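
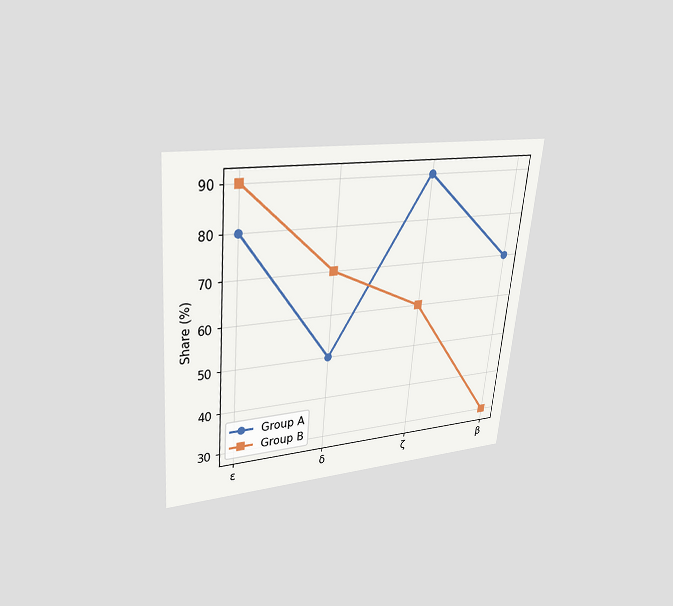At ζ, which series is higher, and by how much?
Group A, by 30%

The chart is tilted about 5° clockwise and viewed slightly from above. At ζ, Group A sits above the other line by 30%.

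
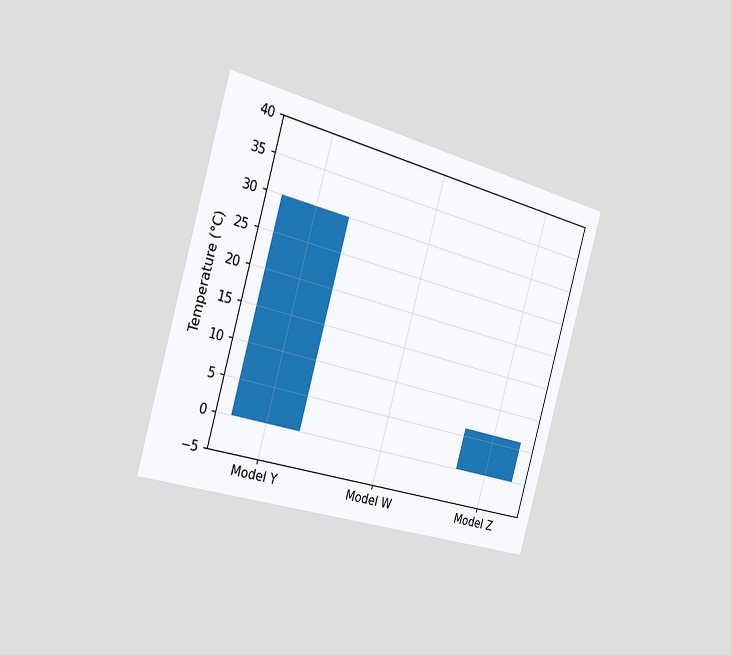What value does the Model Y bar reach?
30°C

The chart is tilted about 16° clockwise and viewed slightly from the left. Reading along the chart's y-axis, the Model Y bar reaches 30°C.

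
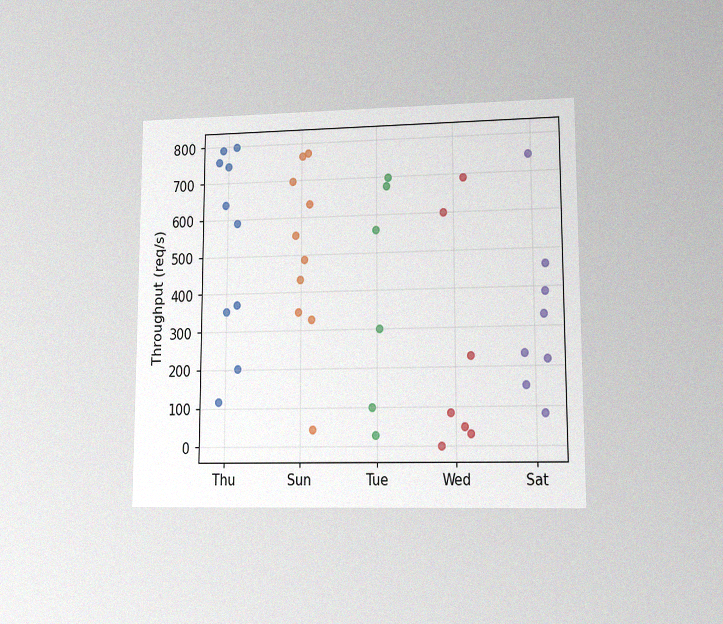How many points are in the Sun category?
The chart is viewed at a slight angle, with some photo noise. Counting the markers in the Sun column gives 10.

10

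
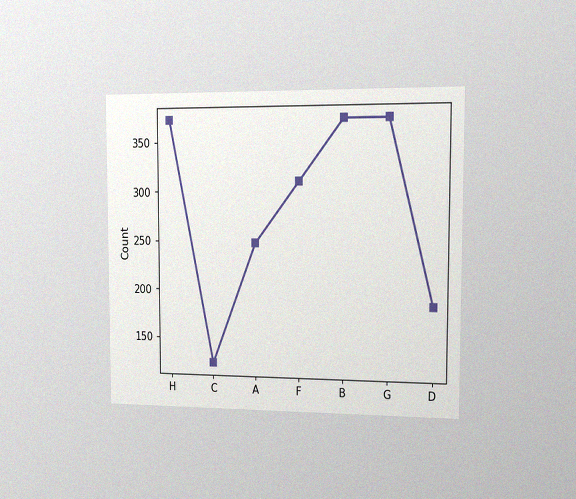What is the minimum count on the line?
124

The chart is viewed slightly from the right, with some photo noise. The lowest point is at C, and reading across to the y-axis gives 124.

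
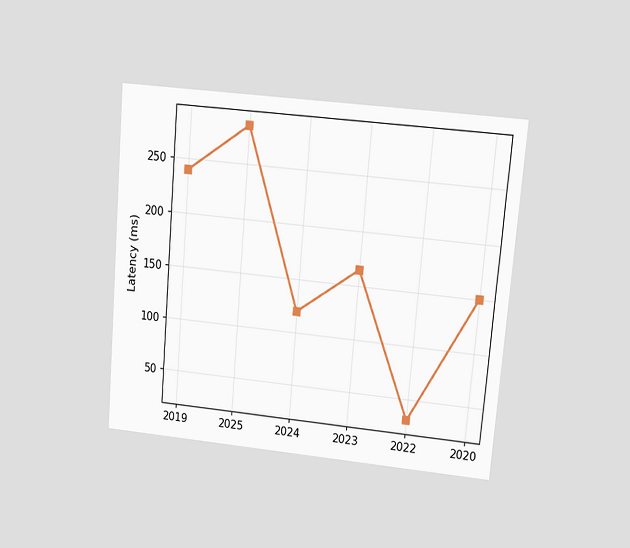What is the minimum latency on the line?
The chart is tilted about 5° clockwise and viewed at a slight angle. The lowest point is at 2022, and reading across to the y-axis gives 30ms.

30ms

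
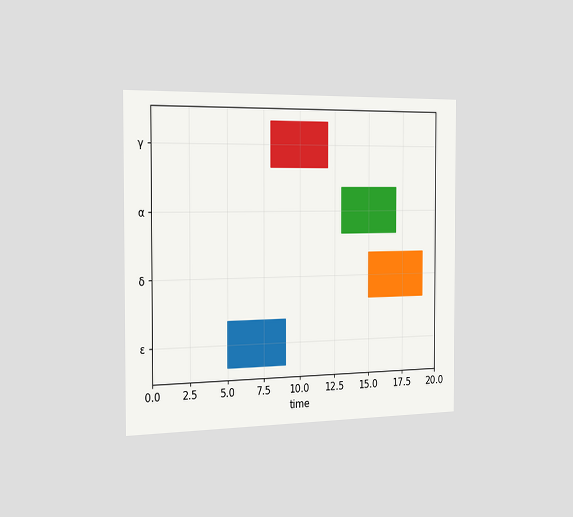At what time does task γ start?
8

The chart is viewed slightly from the left. The γ bar begins at t=8.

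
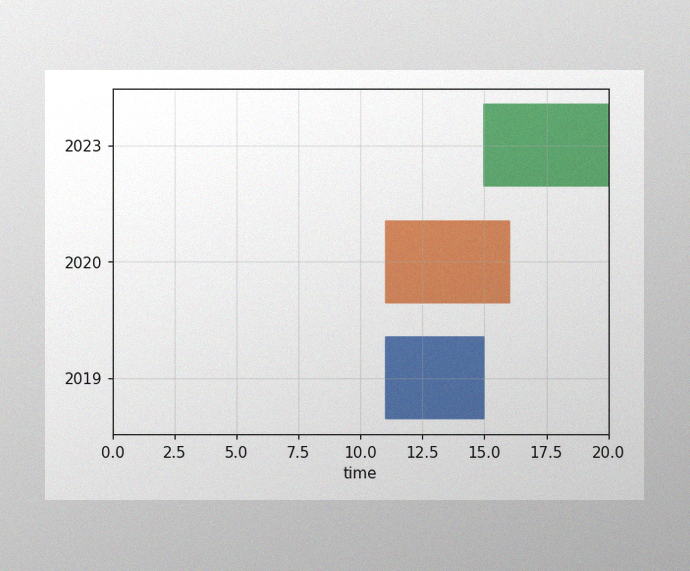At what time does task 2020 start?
The image has some photo noise and uneven lighting. The 2020 bar begins at t=11.

11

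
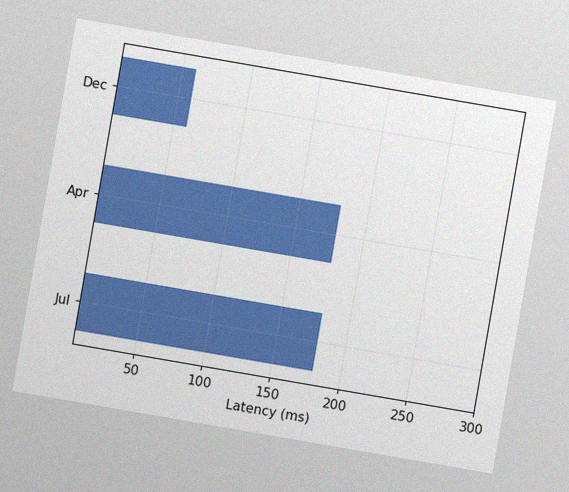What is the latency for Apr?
The chart is tilted about 10° clockwise, with some photo noise. Reading along the chart's x-axis, the Apr bar reaches 180ms.

180ms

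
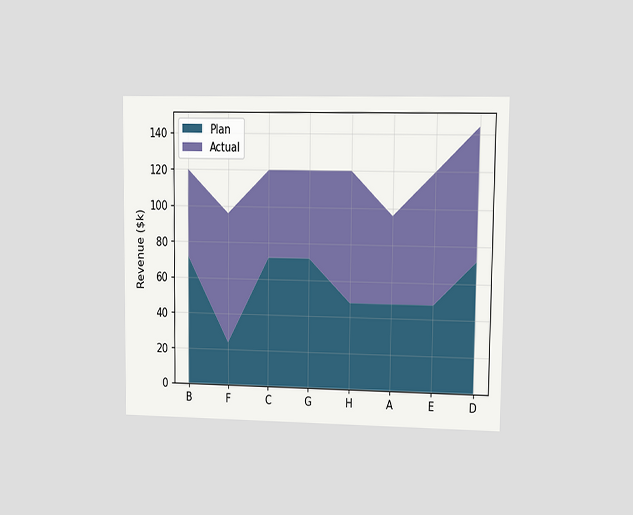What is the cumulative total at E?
$120k

The chart is viewed at a slight angle. The stacked total at E reaches $120k.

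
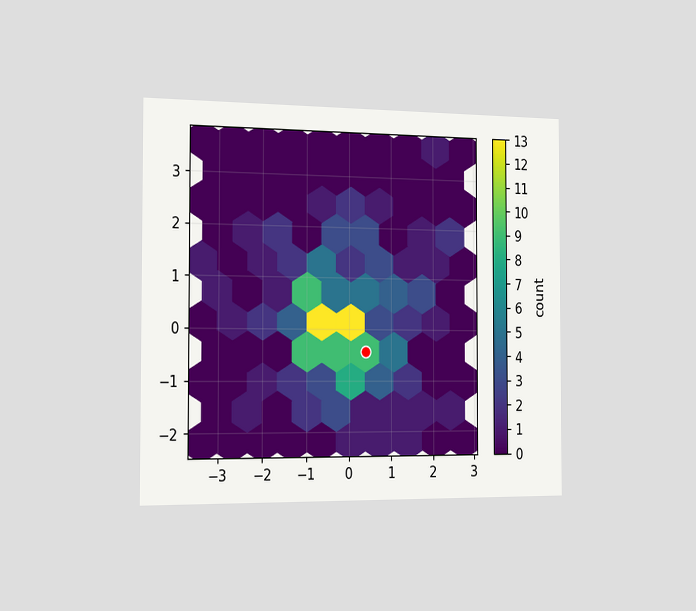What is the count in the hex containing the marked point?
The chart is viewed slightly from the left. The marked hex reads 9 on the colorbar.

9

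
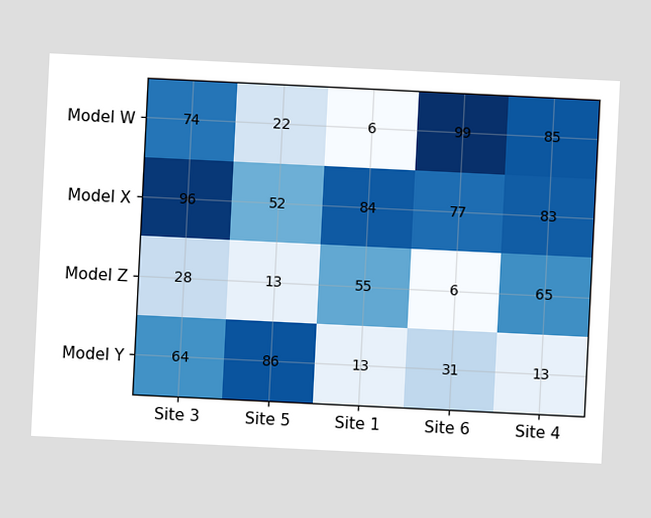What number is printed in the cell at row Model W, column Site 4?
The chart is tilted about 3° clockwise. The (Model W, Site 4) cell reads 85.

85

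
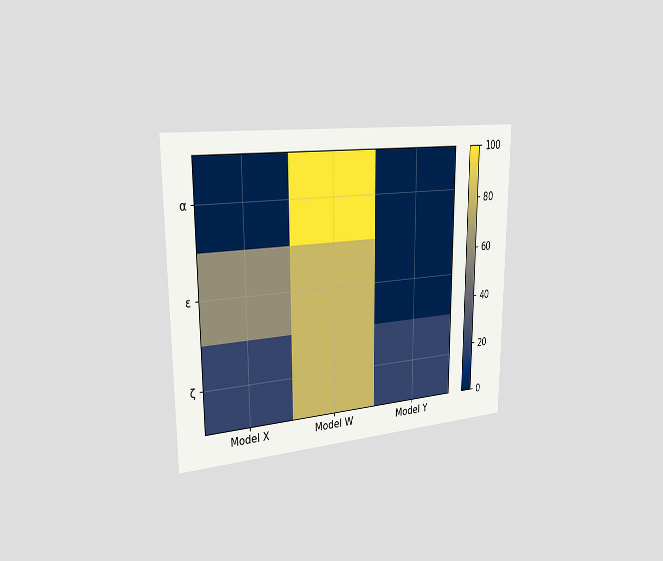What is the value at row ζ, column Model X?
The chart is viewed slightly from the left. Matching cell (ζ, Model X) against the colorbar gives 20.

20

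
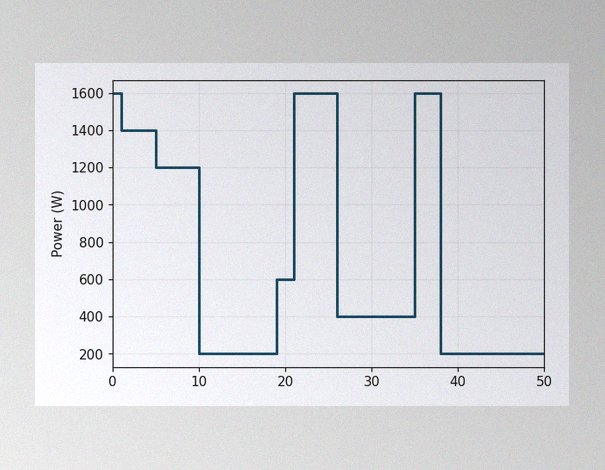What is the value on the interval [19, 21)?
600W

The image has some photo noise and uneven lighting. On [19, 21) the step sits at 600W.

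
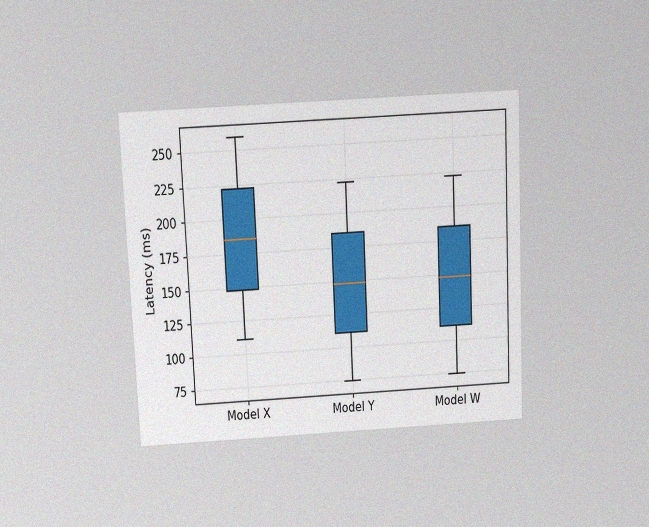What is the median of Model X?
The chart is tilted about 3° counter-clockwise and viewed slightly from above, with some photo noise. The median line in the Model X box sits at 185ms.

185ms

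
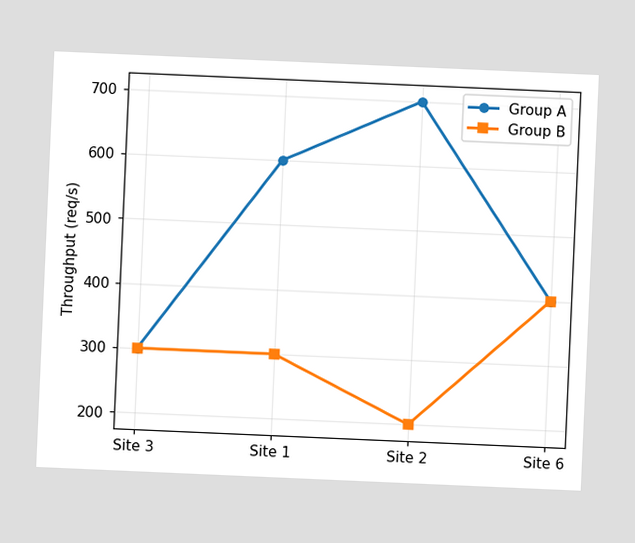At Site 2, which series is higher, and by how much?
Group A, by 500req/s

The chart is tilted about 3° clockwise. At Site 2, Group A sits above the other line by 500req/s.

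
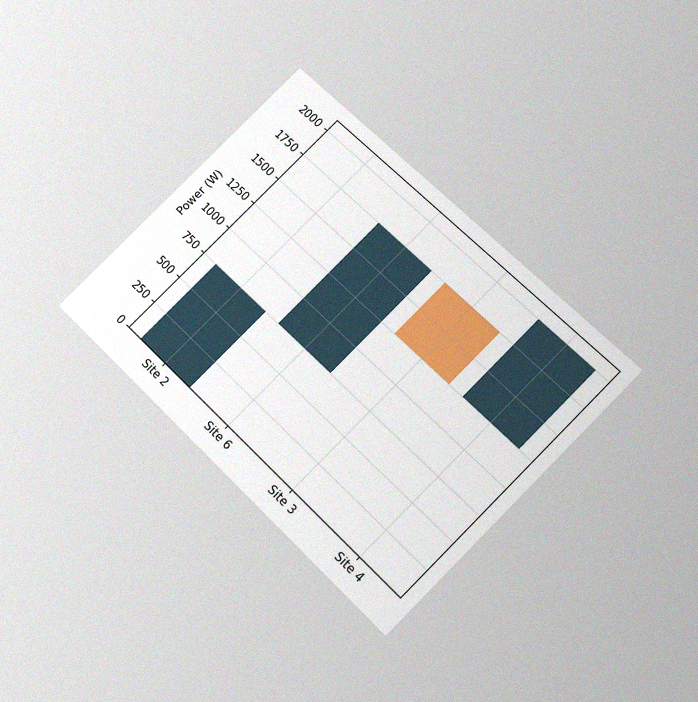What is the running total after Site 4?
2000W

The chart is tilted about 45° clockwise and viewed slightly from below, with some photo noise. After Site 4 the running total reaches 2000W.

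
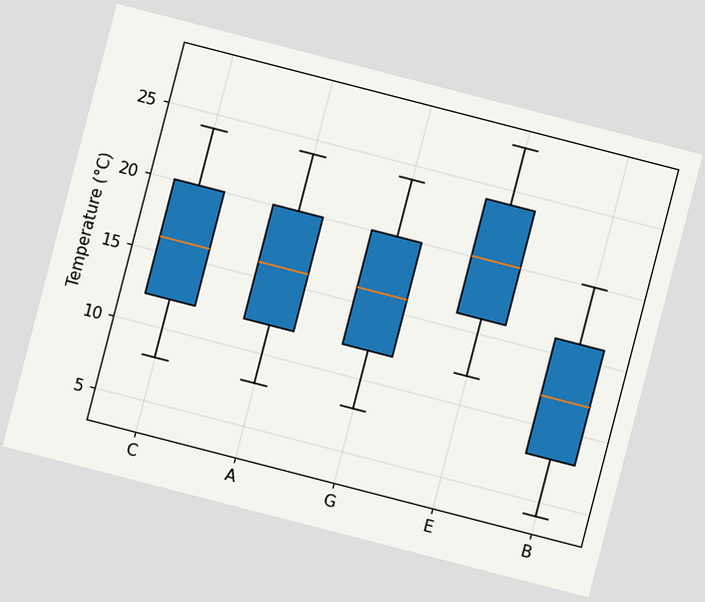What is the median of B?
12°C

The chart is tilted about 14° clockwise. The median line in the B box sits at 12°C.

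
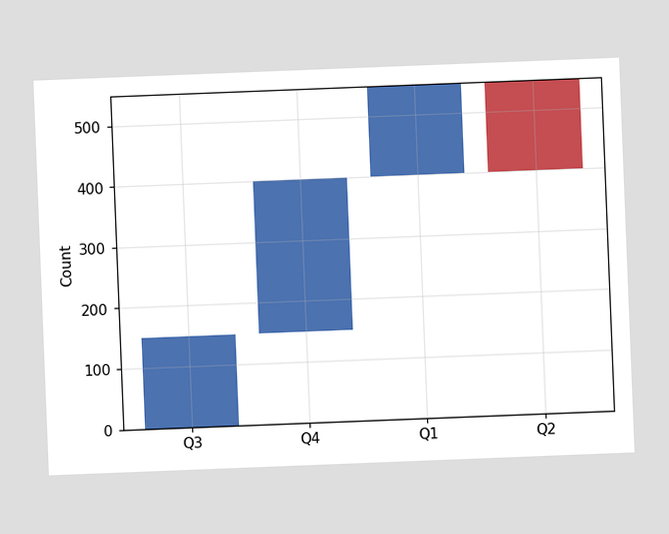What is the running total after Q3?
The chart is tilted about 2° counter-clockwise. After Q3 the running total reaches 150.

150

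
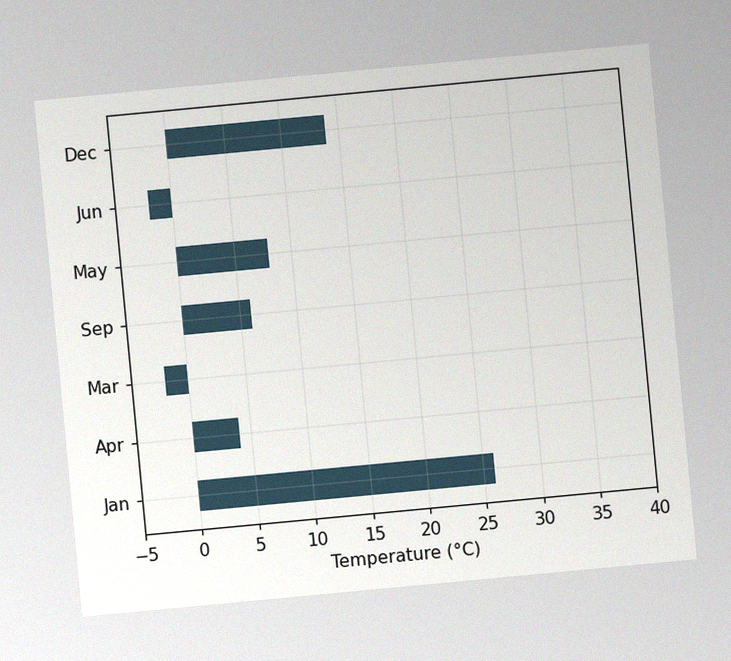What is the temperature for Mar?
-2°C

The chart is tilted about 5° counter-clockwise, with some photo noise. Reading along the chart's x-axis, the Mar bar reaches -2°C.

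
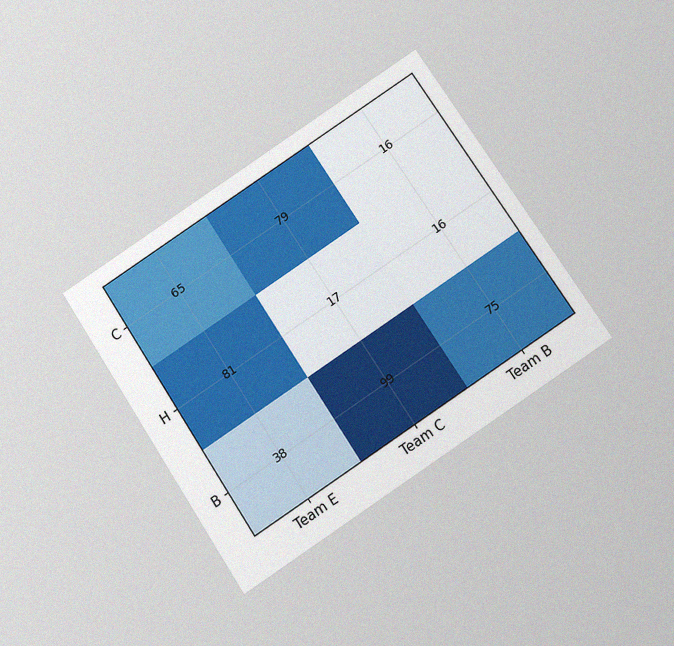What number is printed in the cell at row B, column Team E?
38

The chart is tilted about 33° counter-clockwise and viewed slightly from below, with some photo noise. The (B, Team E) cell reads 38.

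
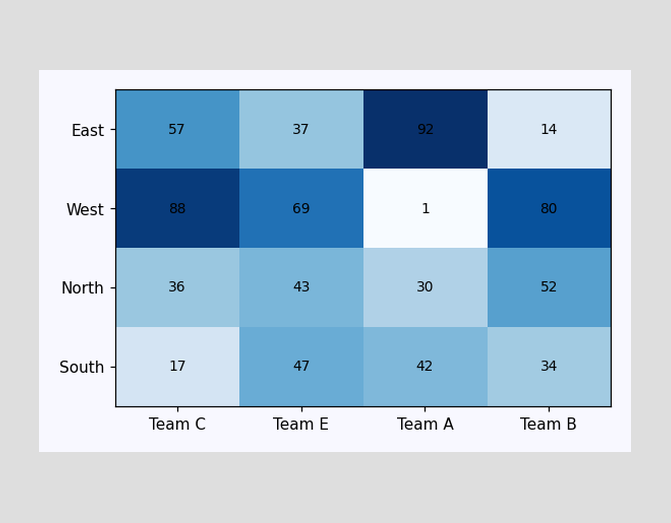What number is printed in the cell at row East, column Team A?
The (East, Team A) cell reads 92.

92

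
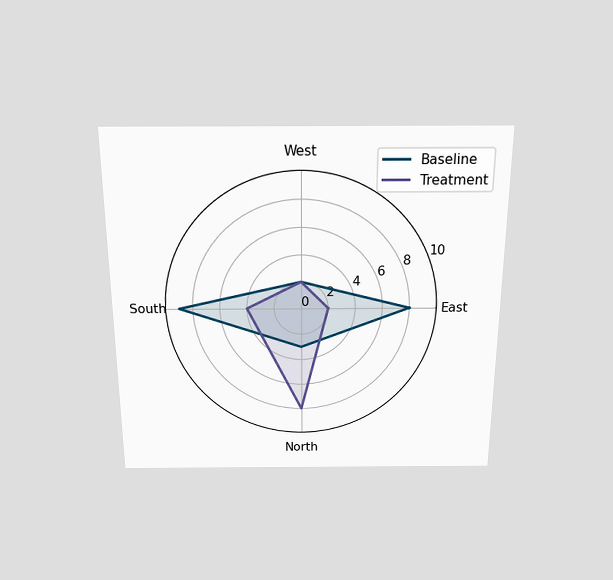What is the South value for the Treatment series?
The chart is viewed slightly from above. On the South axis, Treatment reaches 4.

4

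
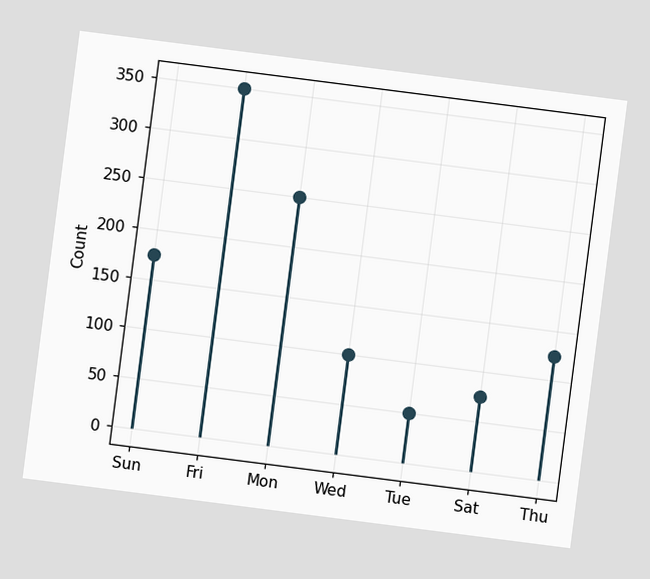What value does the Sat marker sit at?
75

The chart is tilted about 7° clockwise. The Sat marker sits at 75.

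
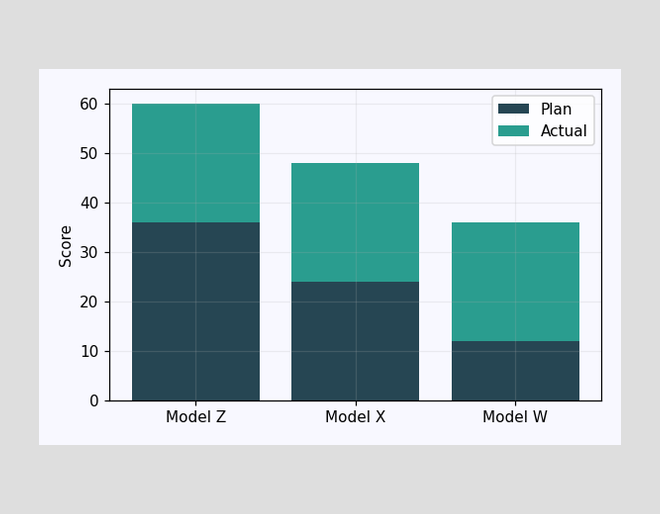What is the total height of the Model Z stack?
60

The Model Z stack's top reaches 60 on the y-axis.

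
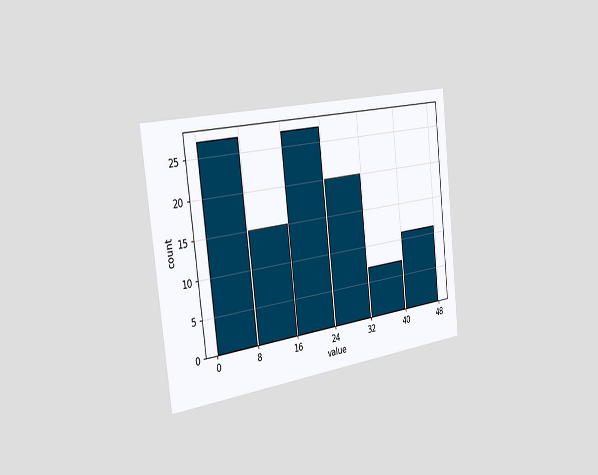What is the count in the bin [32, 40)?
7

The chart is tilted about 7° counter-clockwise and viewed slightly from the left. The [32, 40) bin has height 7.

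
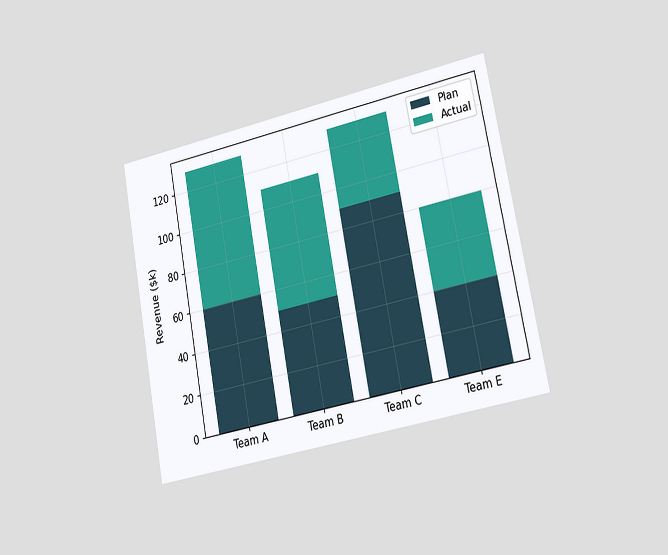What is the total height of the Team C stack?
$130k

The chart is tilted about 11° counter-clockwise and viewed slightly from the right. The Team C stack's top reaches $130k on the y-axis.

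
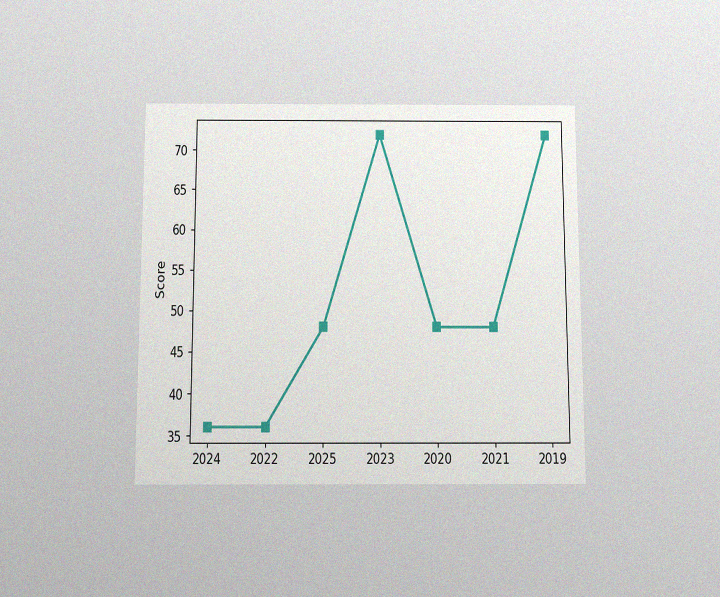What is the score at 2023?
The chart is viewed slightly from below, with some photo noise. At 2023, the line is at 72.

72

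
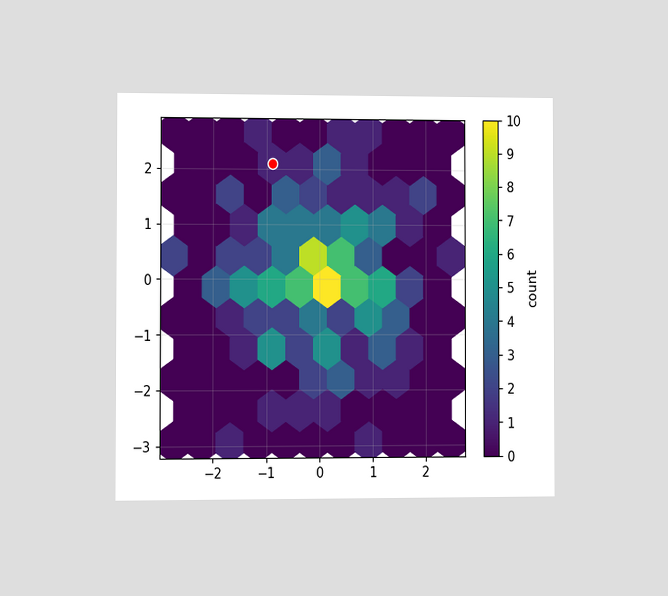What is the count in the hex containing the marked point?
The chart is viewed at a slight angle. The marked hex reads 1 on the colorbar.

1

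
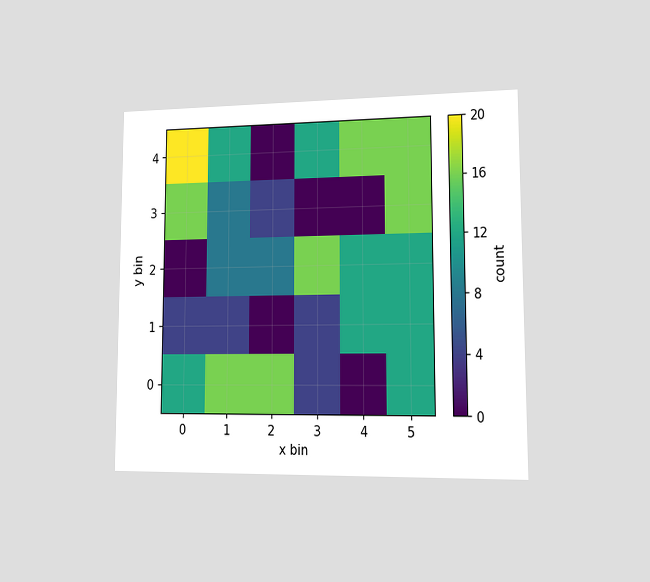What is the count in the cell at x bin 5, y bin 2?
The chart is viewed slightly from the right. Matching the cell (5, 2) against the colorbar gives 12.

12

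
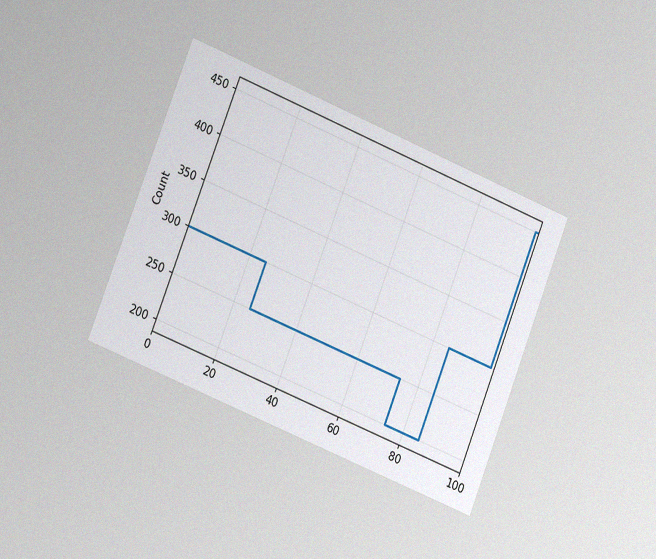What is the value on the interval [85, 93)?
The chart is tilted about 22° clockwise and viewed slightly from the left, with some photo noise. On [85, 93) the step sits at 300.

300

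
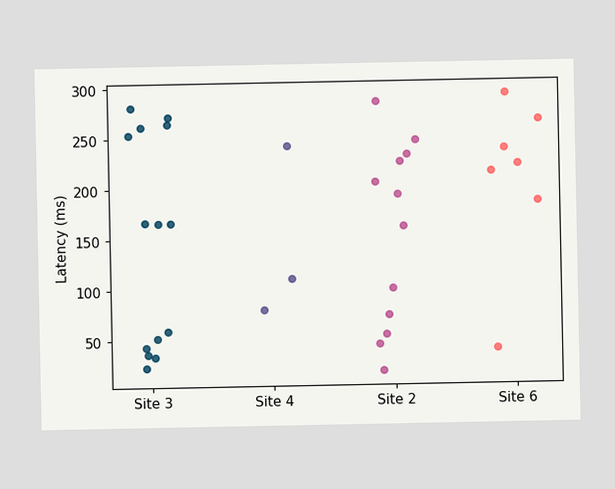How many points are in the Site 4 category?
Counting the markers in the Site 4 column gives 3.

3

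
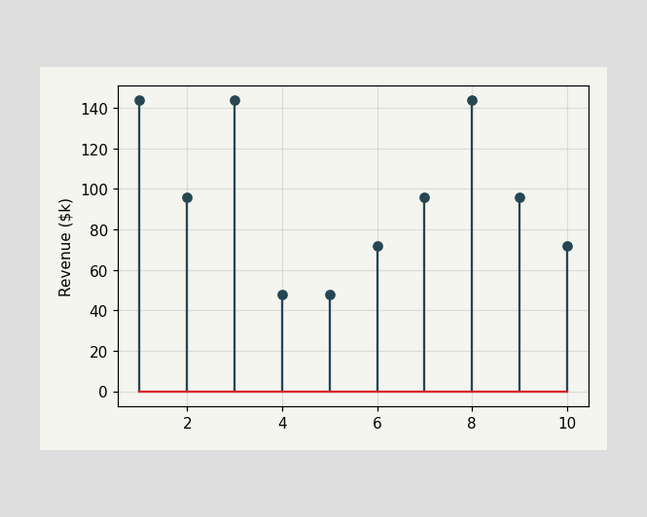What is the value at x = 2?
The stem at x=2 reaches $96k.

$96k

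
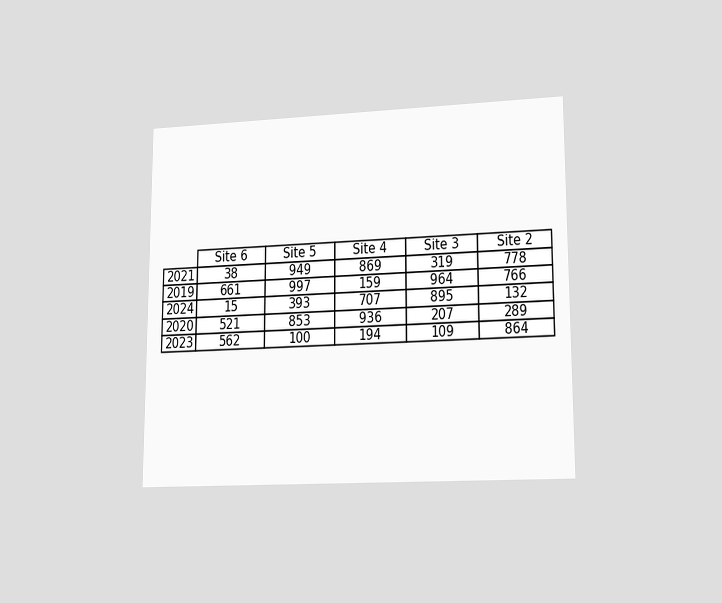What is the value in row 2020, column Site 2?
The chart is viewed at a slight angle. The (2020, Site 2) cell reads 289.

289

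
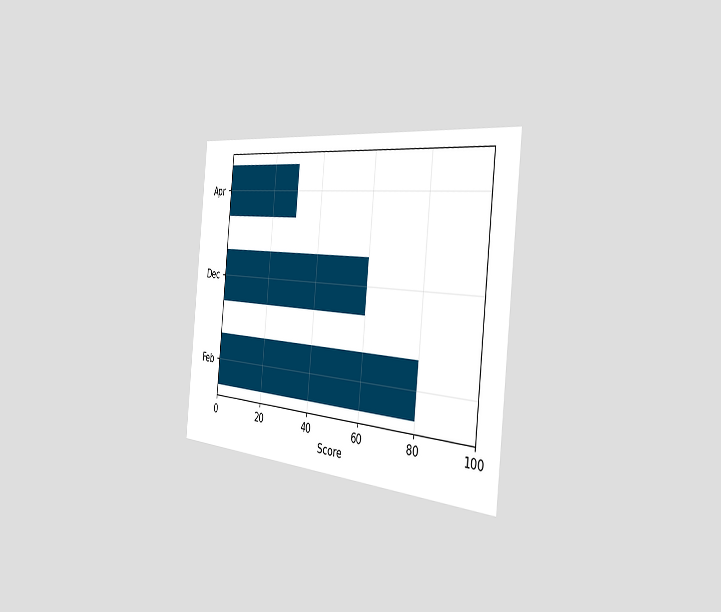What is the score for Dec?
The chart is tilted about 6° clockwise and viewed slightly from the right. Reading along the chart's x-axis, the Dec bar reaches 60.

60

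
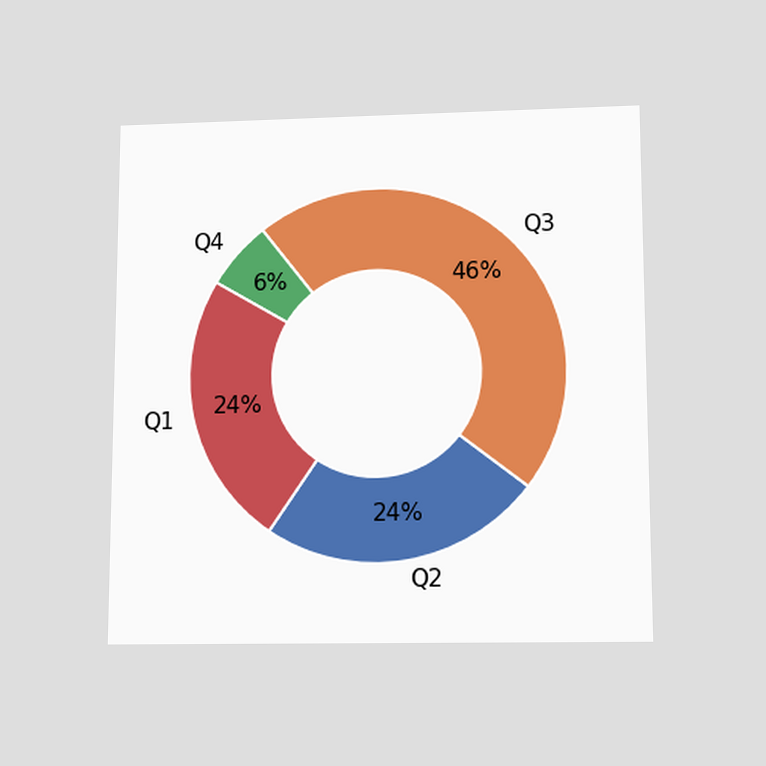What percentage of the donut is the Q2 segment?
The chart is viewed slightly from below. The Q2 segment takes up 24% of the ring.

24%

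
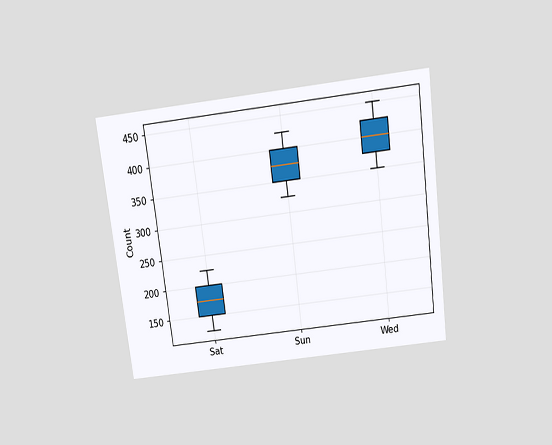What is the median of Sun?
375

The chart is tilted about 7° counter-clockwise and viewed slightly from above. The median line in the Sun box sits at 375.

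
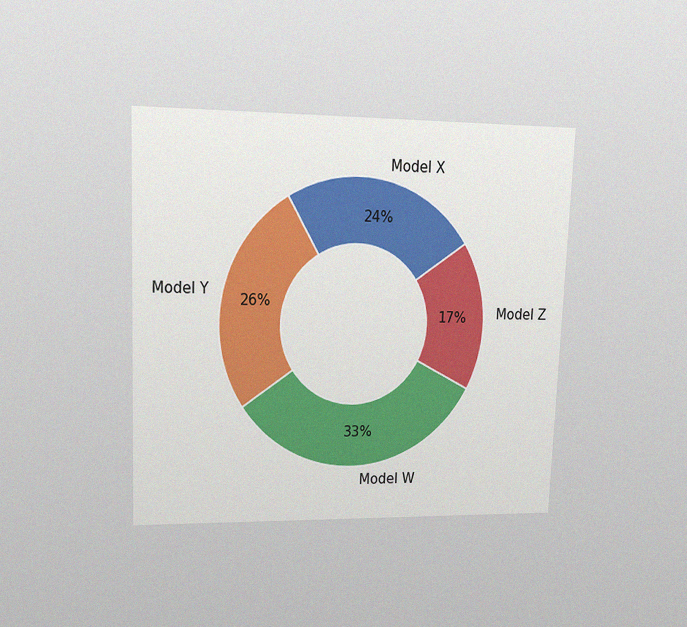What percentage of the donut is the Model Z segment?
17%

The chart is tilted about 2° clockwise and viewed at a slight angle, with some photo noise. The Model Z segment takes up 17% of the ring.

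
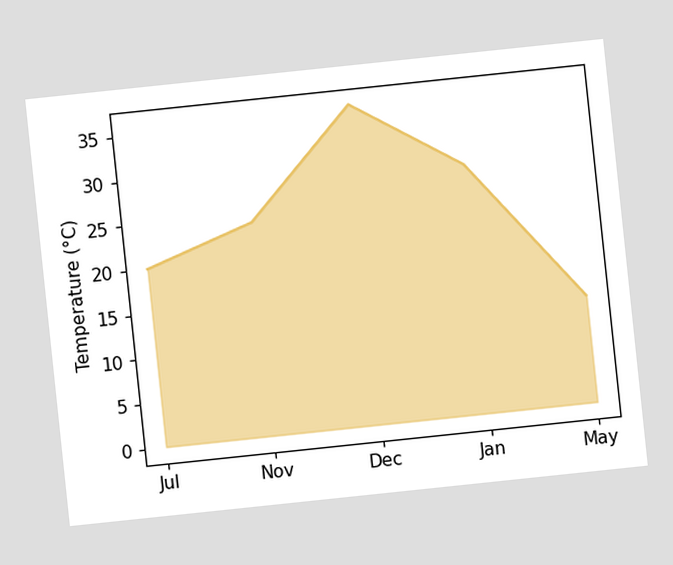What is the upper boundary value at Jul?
20°C

The chart is tilted about 6° counter-clockwise. At Jul the upper boundary is at 20°C.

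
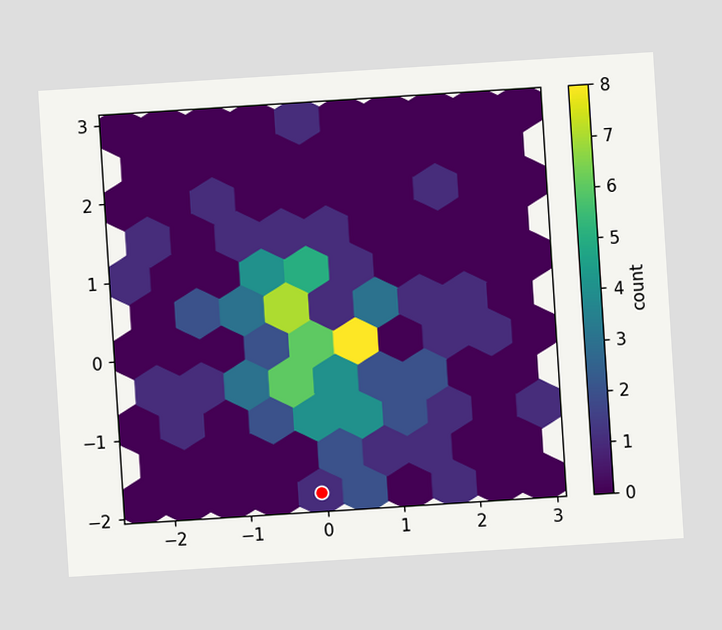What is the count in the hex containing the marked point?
The chart is tilted about 4° counter-clockwise. The marked hex reads 1 on the colorbar.

1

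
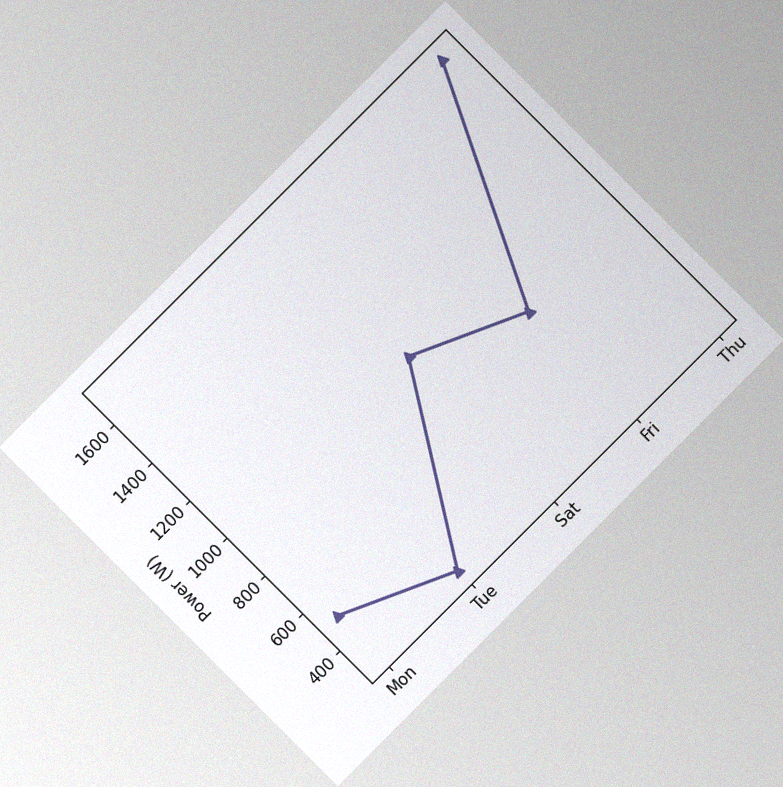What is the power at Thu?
The chart is tilted about 45° counter-clockwise, with some photo noise. At Thu, the line is at 1700W.

1700W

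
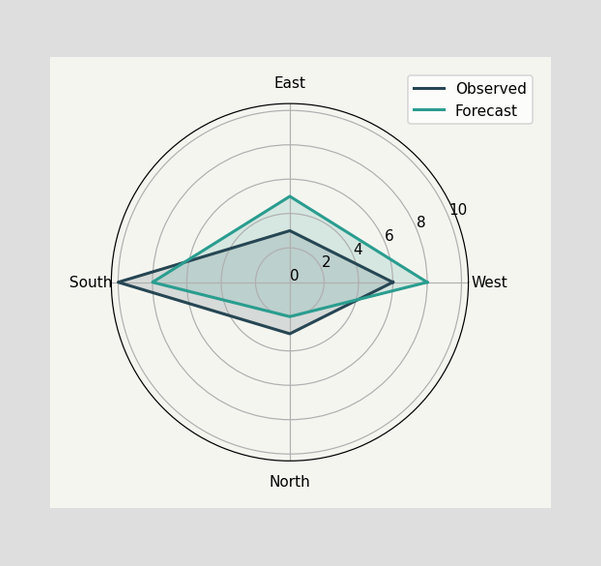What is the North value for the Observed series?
On the North axis, Observed reaches 3.

3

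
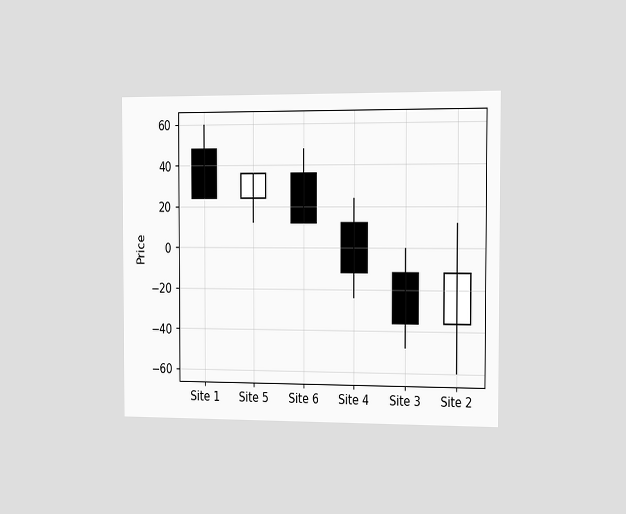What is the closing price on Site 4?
-12

The chart is viewed slightly from the right. The Site 4 candle closes at -12.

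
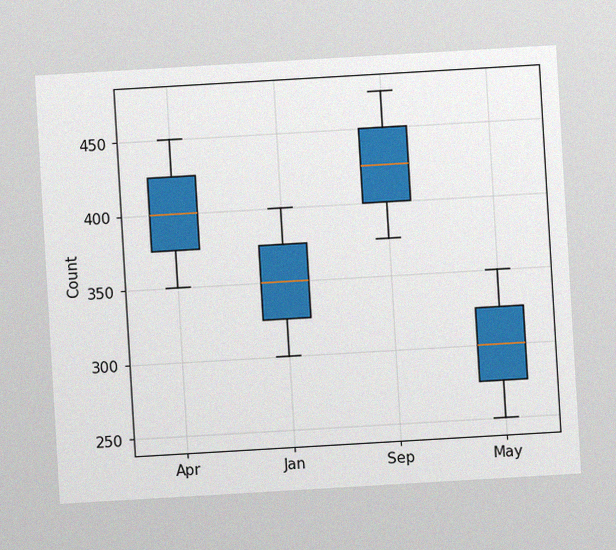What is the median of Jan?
The chart is tilted about 3° counter-clockwise, with some photo noise. The median line in the Jan box sits at 350.

350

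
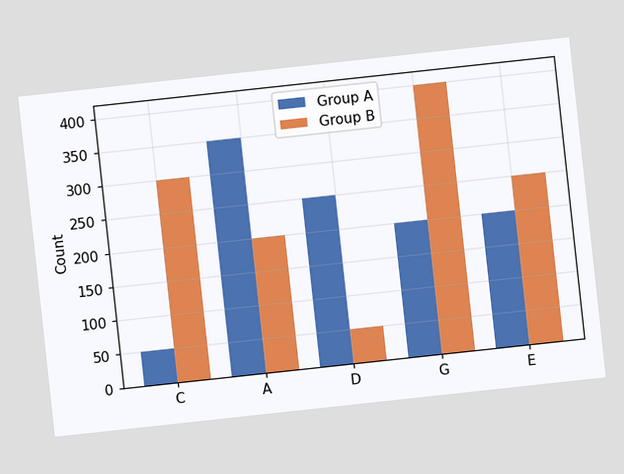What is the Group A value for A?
350

The chart is tilted about 6° counter-clockwise. The Group A bar at A reaches 350 on the y-axis.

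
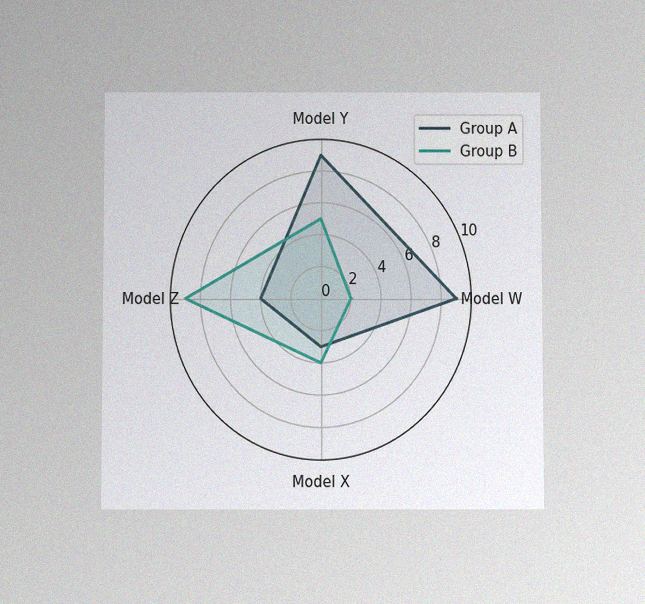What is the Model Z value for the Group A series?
4

The chart is viewed slightly from below, with some photo noise. On the Model Z axis, Group A reaches 4.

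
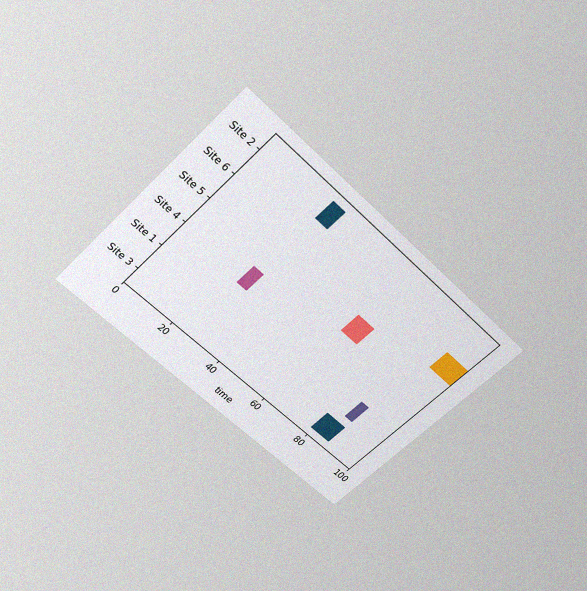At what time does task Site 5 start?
The chart is tilted about 45° clockwise and viewed slightly from above, with some photo noise. The Site 5 bar begins at t=60.

60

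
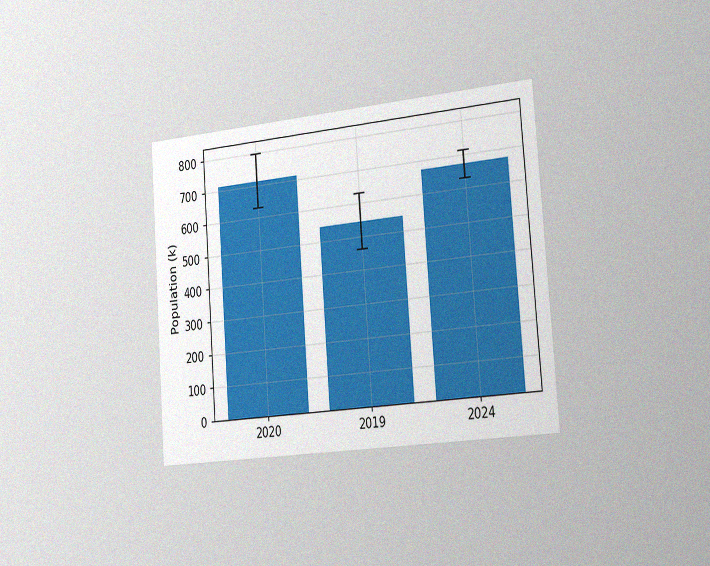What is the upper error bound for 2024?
714k

The chart is tilted about 4° counter-clockwise and viewed slightly from the right, with some photo noise. The 2024 bar's upper whisker reaches 714k.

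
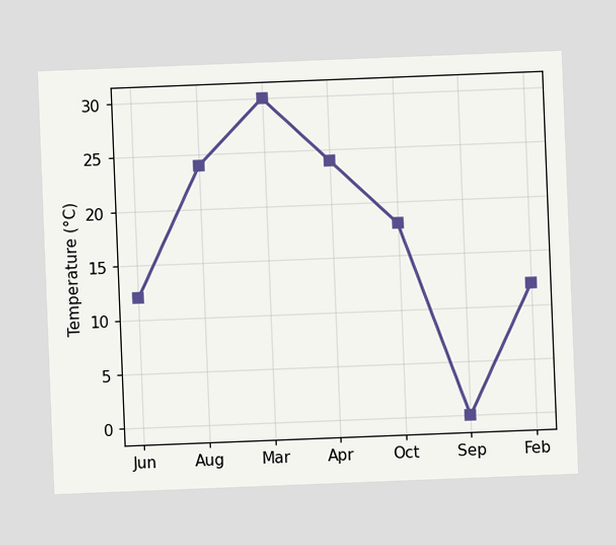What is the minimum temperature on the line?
0°C

The chart is tilted about 2° counter-clockwise. The lowest point is at Sep, and reading across to the y-axis gives 0°C.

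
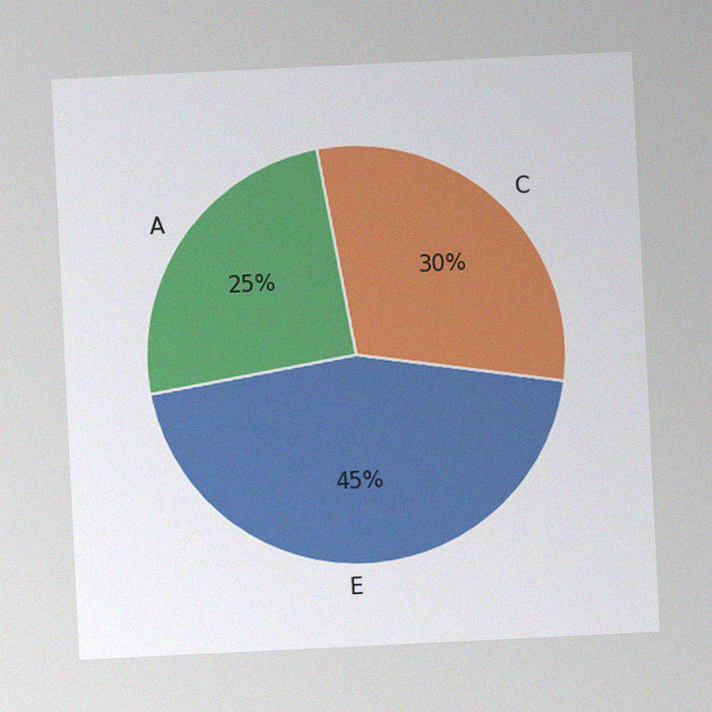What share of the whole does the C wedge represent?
30%

The chart is tilted about 3° counter-clockwise, with some photo noise. The C slice takes up 30% of the pie.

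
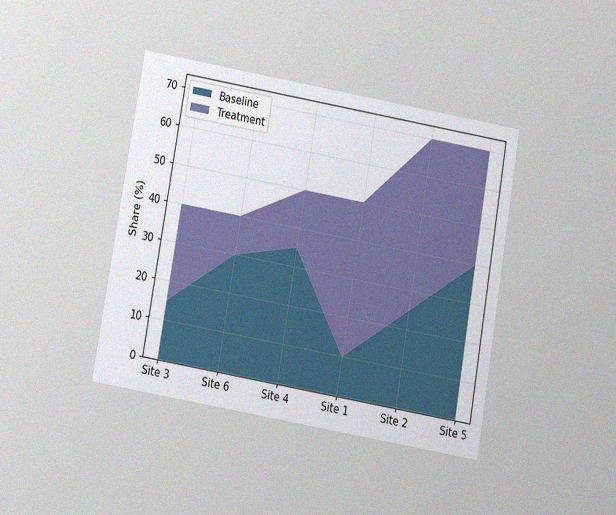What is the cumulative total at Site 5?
70%

The chart is tilted about 10° clockwise and viewed slightly from below, with some photo noise. The stacked total at Site 5 reaches 70%.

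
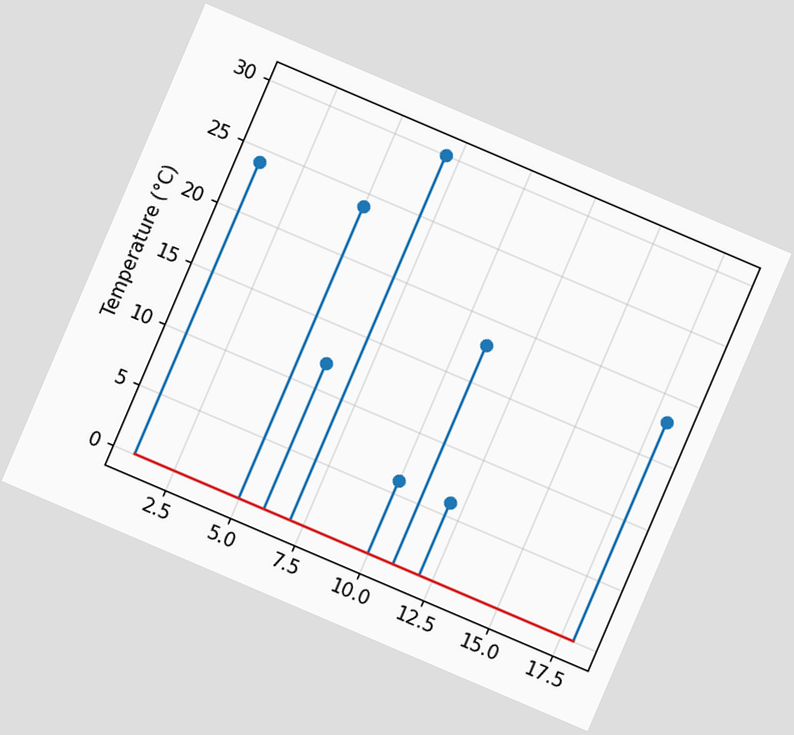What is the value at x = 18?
18°C

The chart is tilted about 23° clockwise. The stem at x=18 reaches 18°C.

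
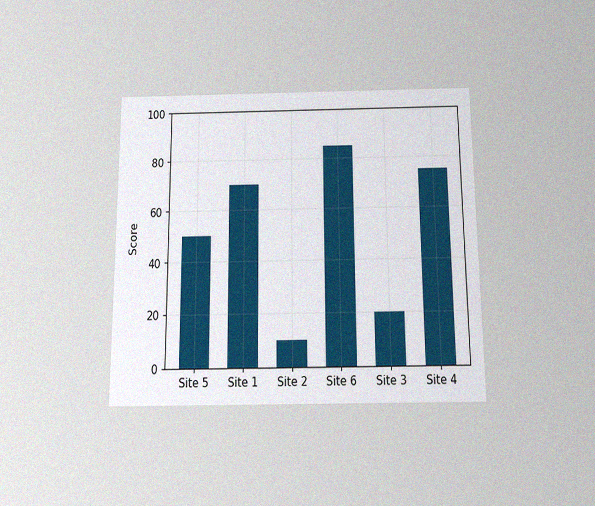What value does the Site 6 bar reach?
The chart is viewed slightly from below, with some photo noise. Reading along the chart's y-axis, the Site 6 bar reaches 85.

85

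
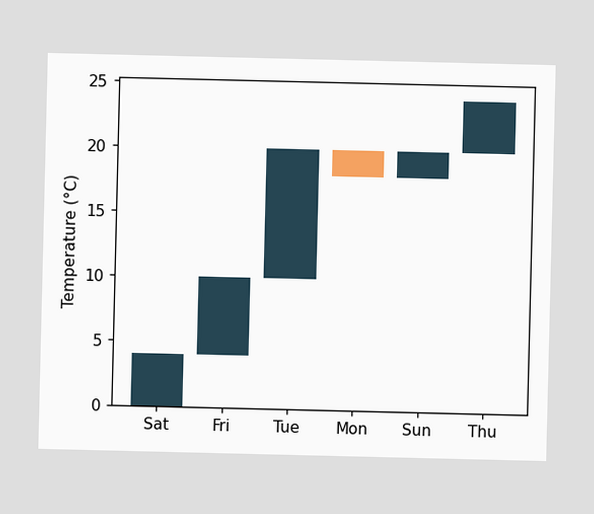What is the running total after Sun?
After Sun the running total reaches 20°C.

20°C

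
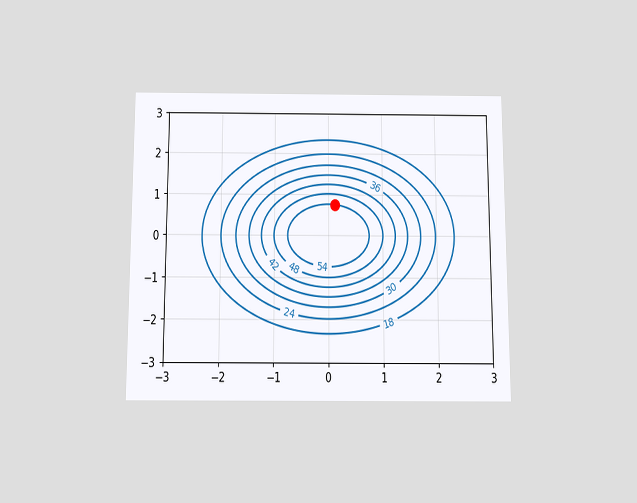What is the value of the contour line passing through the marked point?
54

The chart is viewed slightly from below. The marked point sits on the contour labelled 54.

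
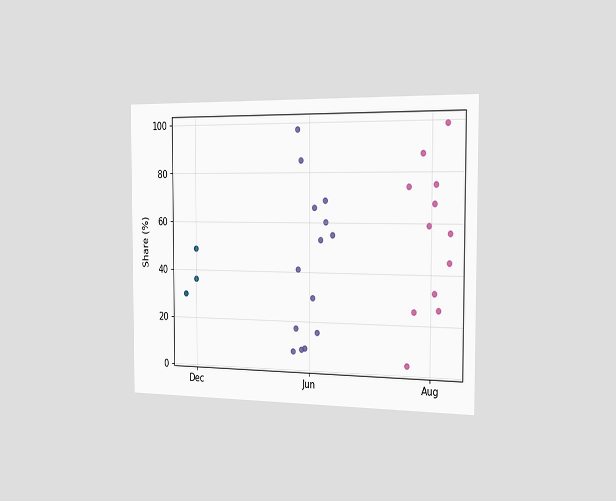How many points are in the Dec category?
The chart is viewed slightly from the right. Counting the markers in the Dec column gives 3.

3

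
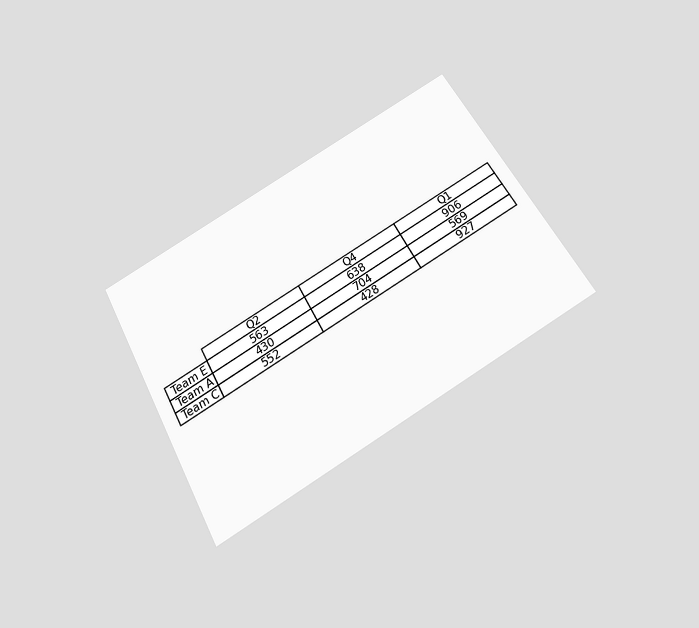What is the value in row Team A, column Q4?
704

The chart is tilted about 29° counter-clockwise and viewed slightly from below. The (Team A, Q4) cell reads 704.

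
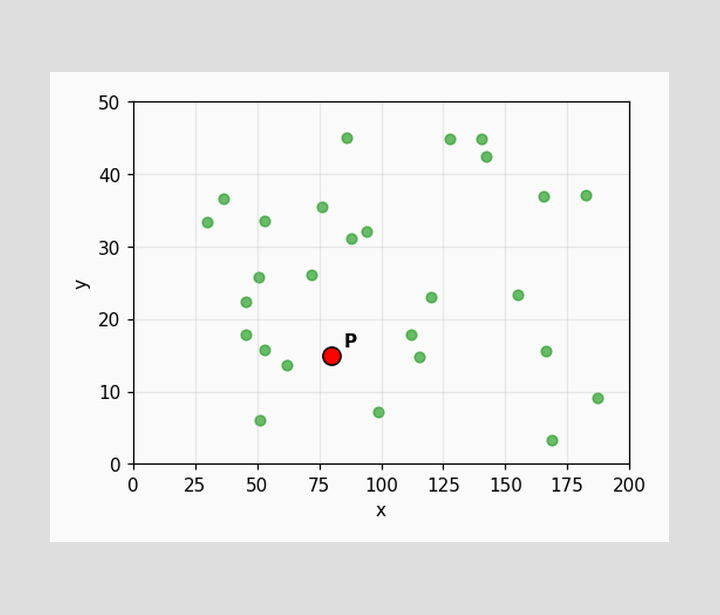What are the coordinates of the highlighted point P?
(80, 15)

Following the gridlines from P to each axis, P sits at (80, 15).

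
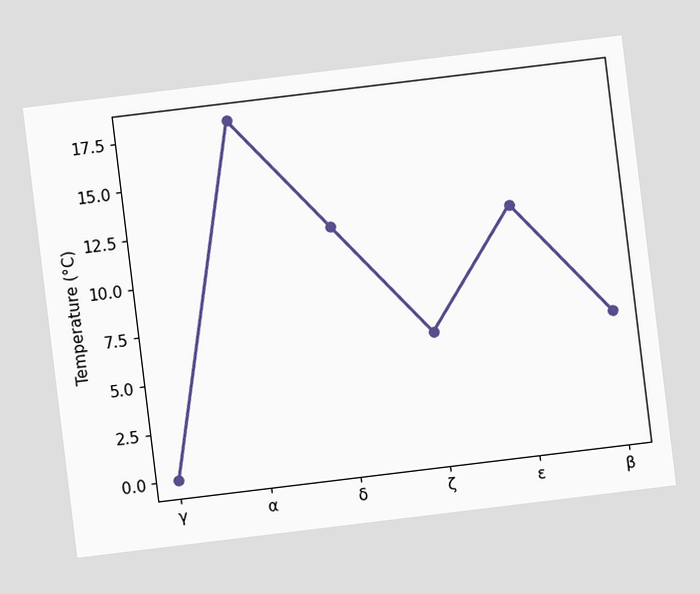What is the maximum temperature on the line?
The chart is tilted about 7° counter-clockwise. The highest point is at α, and reading across to the y-axis gives 18°C.

18°C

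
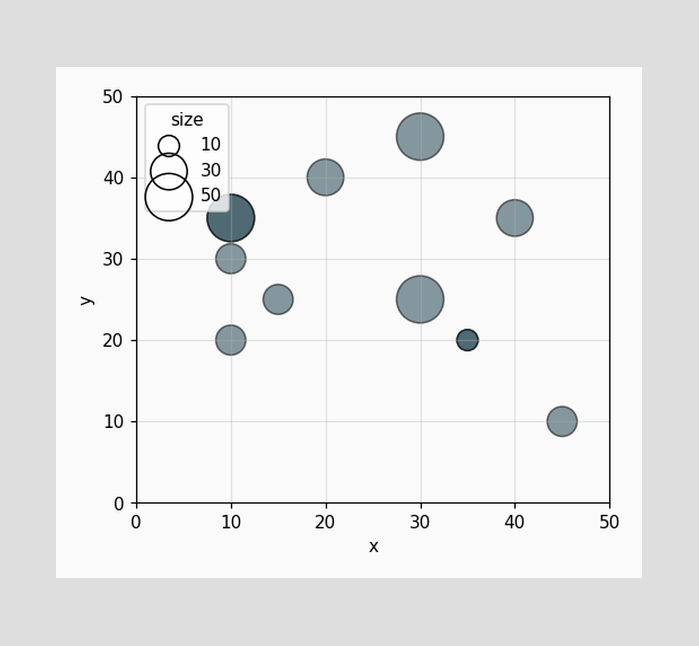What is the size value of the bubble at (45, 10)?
20

Matching the bubble at (45, 10) against the size legend gives 20.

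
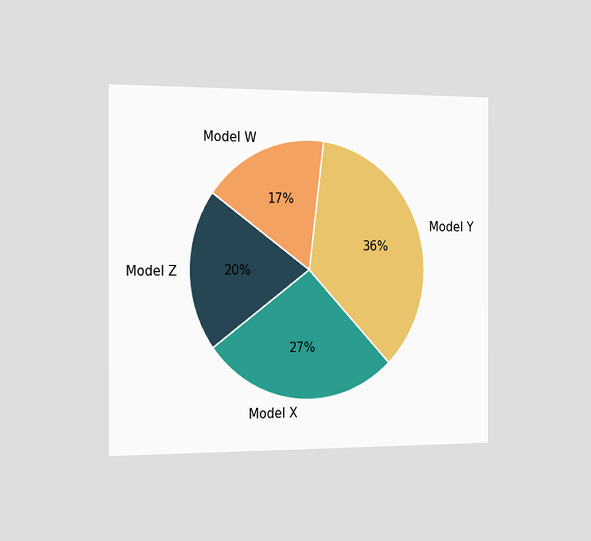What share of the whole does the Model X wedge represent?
27%

The chart is viewed slightly from the left. The Model X slice takes up 27% of the pie.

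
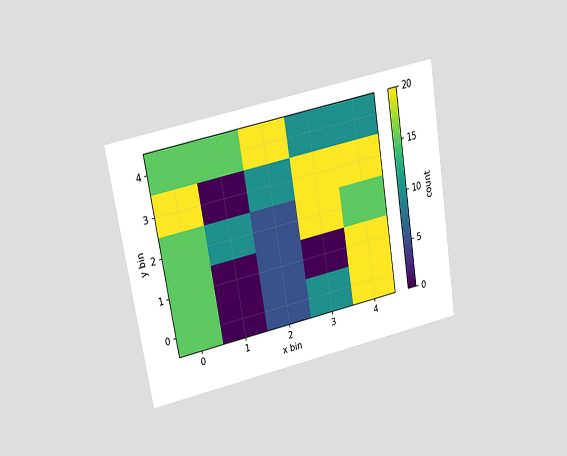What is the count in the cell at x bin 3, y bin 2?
20

The chart is tilted about 9° counter-clockwise and viewed slightly from above. Matching the cell (3, 2) against the colorbar gives 20.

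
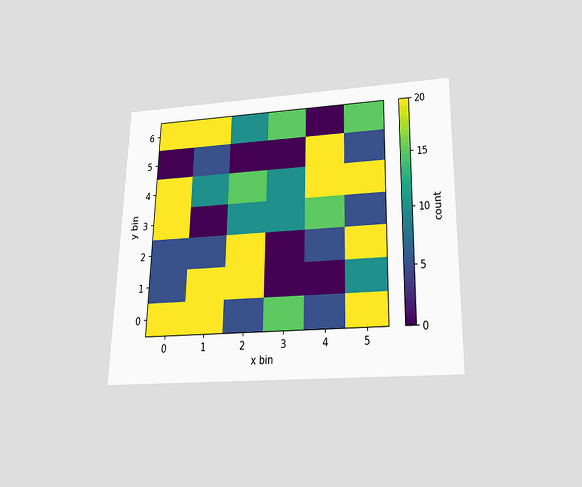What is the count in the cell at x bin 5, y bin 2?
20

The chart is viewed slightly from below. Matching the cell (5, 2) against the colorbar gives 20.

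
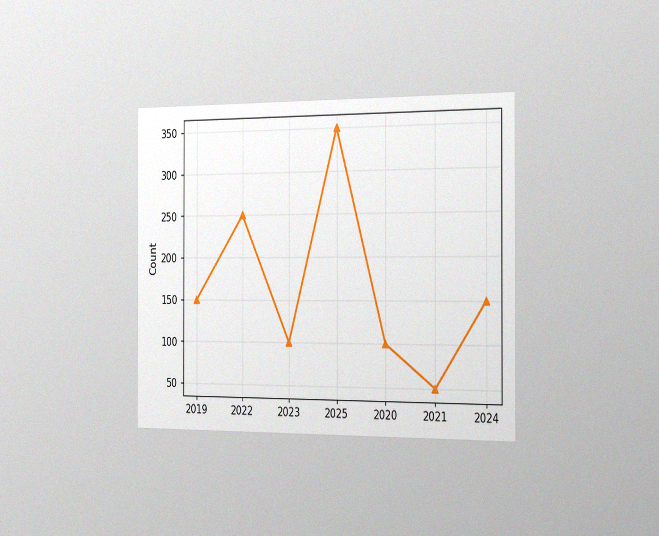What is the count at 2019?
The chart is viewed slightly from the right, with some photo noise. At 2019, the line is at 150.

150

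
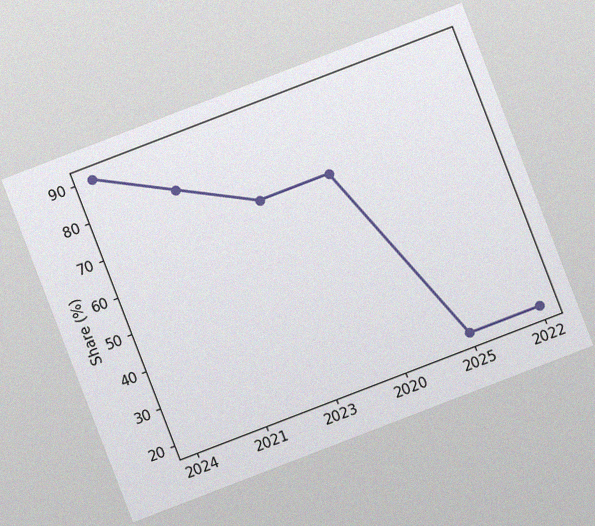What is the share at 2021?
The chart is tilted about 21° counter-clockwise, with some photo noise. At 2021, the line is at 80%.

80%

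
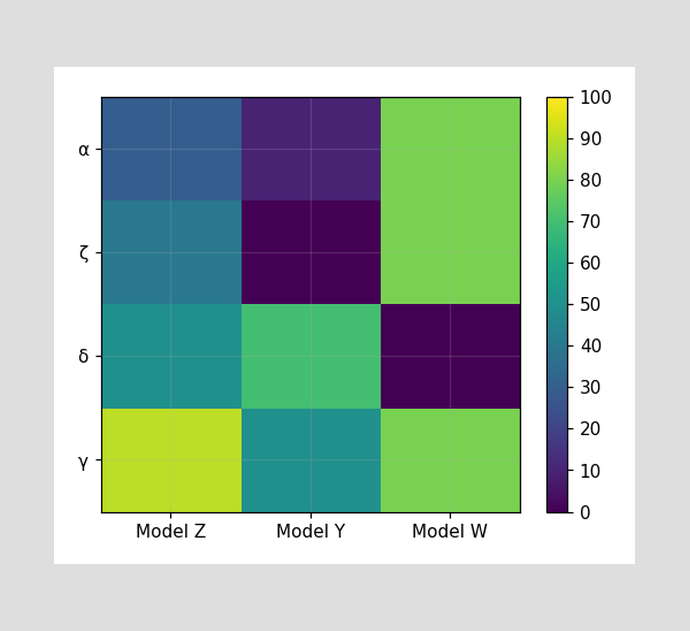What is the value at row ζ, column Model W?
80

Matching cell (ζ, Model W) against the colorbar gives 80.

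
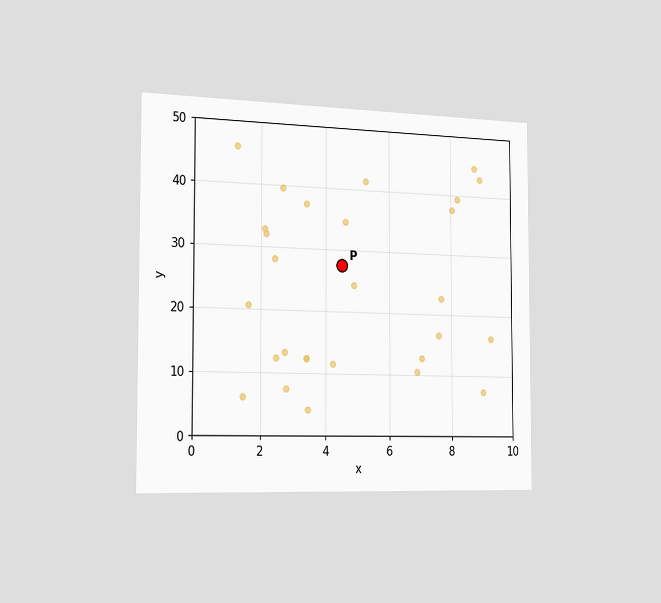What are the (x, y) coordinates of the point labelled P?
(4.5, 27.5)

The chart is viewed slightly from the left. Following the gridlines from P to each axis, P sits at (4.5, 27.5).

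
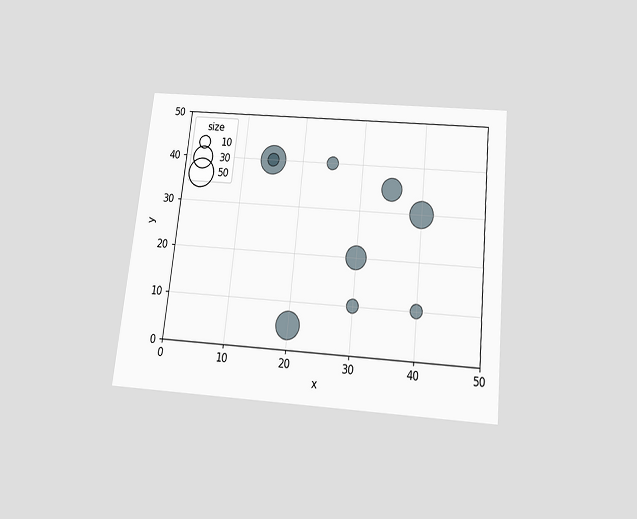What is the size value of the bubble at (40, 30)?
The chart is tilted about 6° clockwise and viewed slightly from below. Matching the bubble at (40, 30) against the size legend gives 40.

40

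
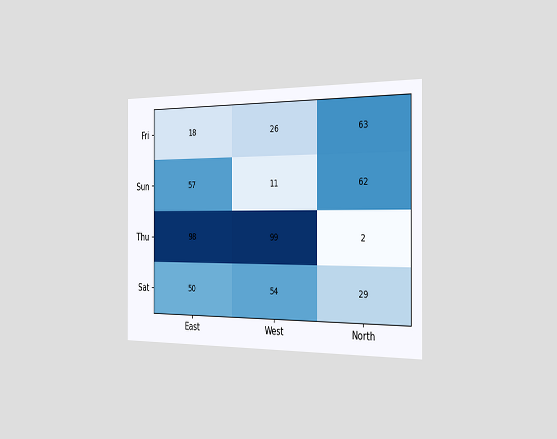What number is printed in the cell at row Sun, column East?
The chart is viewed slightly from the right. The (Sun, East) cell reads 57.

57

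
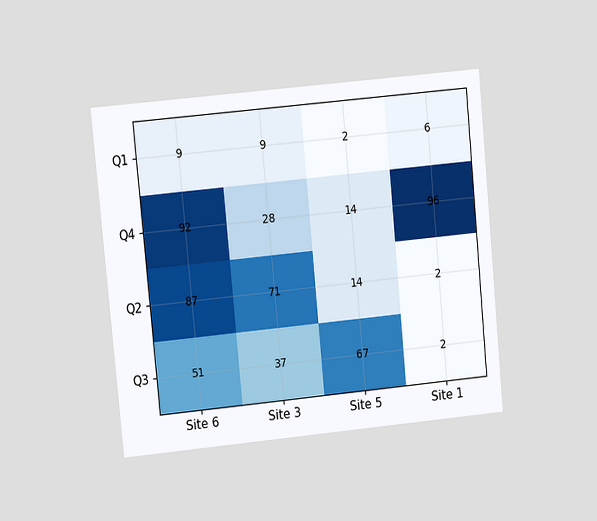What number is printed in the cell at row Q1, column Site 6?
9

The chart is tilted about 5° counter-clockwise and viewed at a slight angle. The (Q1, Site 6) cell reads 9.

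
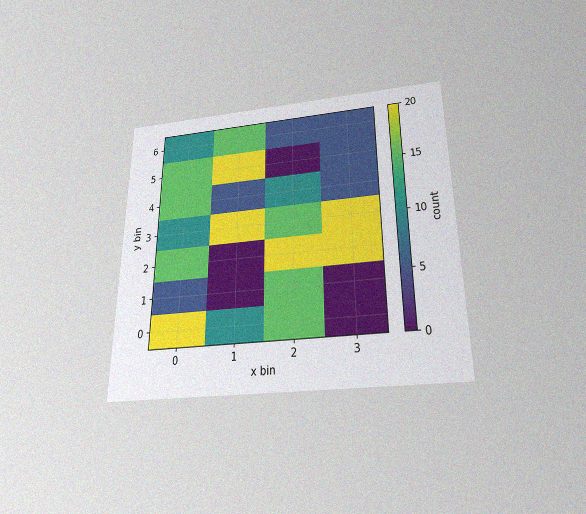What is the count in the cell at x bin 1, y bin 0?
The chart is viewed slightly from below, with some photo noise. Matching the cell (1, 0) against the colorbar gives 10.

10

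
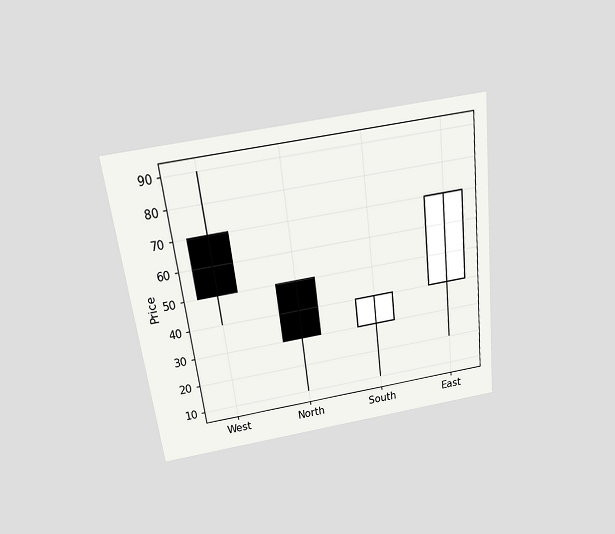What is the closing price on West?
The chart is tilted about 7° counter-clockwise and viewed slightly from above. The West candle closes at 50.

50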